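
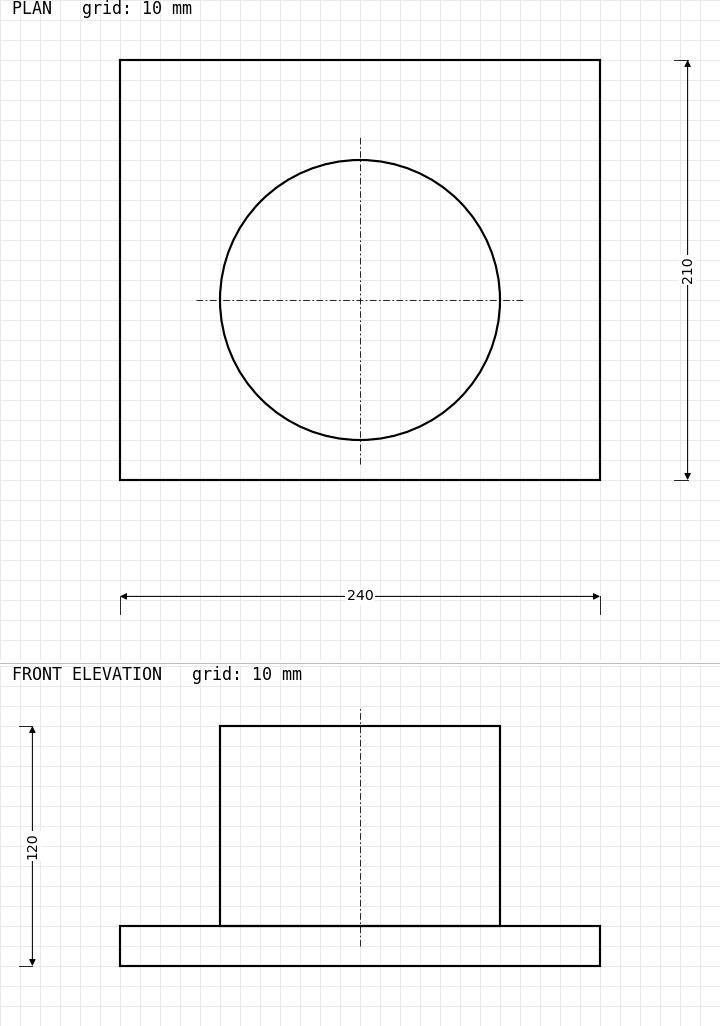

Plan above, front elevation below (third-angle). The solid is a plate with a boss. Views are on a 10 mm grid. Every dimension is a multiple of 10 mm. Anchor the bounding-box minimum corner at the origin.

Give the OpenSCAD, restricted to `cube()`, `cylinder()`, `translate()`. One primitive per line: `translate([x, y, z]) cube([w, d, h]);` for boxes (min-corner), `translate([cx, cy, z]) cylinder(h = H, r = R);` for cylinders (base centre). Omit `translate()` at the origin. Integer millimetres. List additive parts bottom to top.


cube([240, 210, 20]);
translate([120, 90, 20]) cylinder(h = 100, r = 70);


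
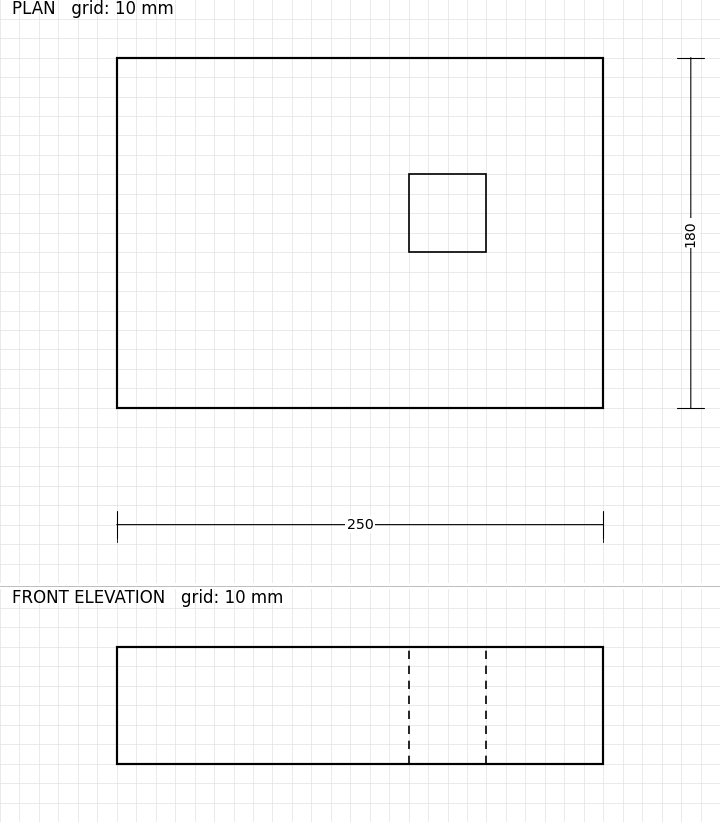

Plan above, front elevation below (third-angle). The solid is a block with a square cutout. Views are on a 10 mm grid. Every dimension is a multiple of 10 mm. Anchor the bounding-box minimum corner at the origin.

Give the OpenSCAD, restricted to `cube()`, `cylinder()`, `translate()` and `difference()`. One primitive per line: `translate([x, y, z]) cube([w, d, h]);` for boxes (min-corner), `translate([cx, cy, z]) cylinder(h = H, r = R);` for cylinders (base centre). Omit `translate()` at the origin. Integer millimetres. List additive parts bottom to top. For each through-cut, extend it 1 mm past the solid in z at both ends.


difference() {
  cube([250, 180, 60]);
  translate([150, 80, -1]) cube([40, 40, 62]);
}


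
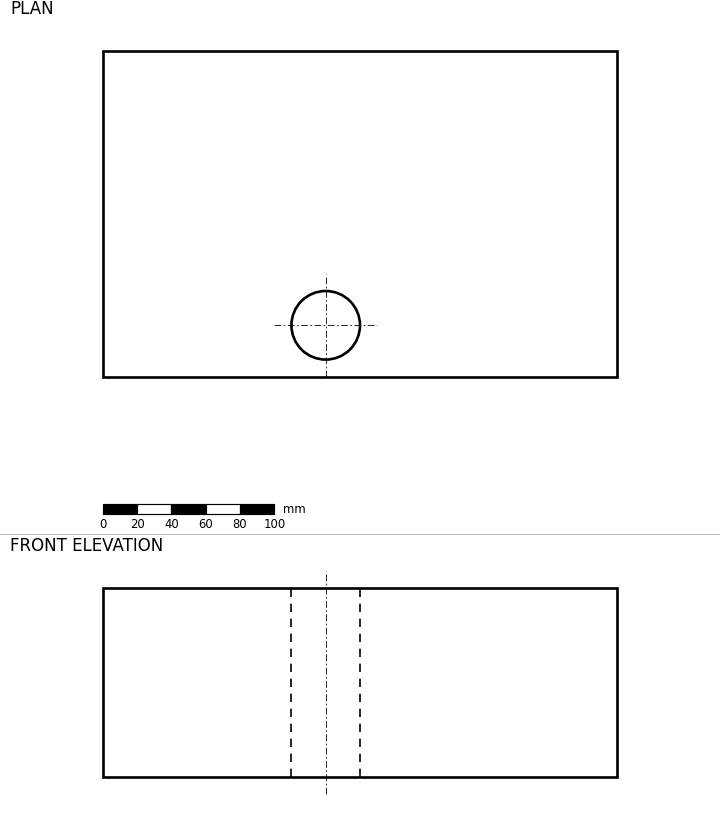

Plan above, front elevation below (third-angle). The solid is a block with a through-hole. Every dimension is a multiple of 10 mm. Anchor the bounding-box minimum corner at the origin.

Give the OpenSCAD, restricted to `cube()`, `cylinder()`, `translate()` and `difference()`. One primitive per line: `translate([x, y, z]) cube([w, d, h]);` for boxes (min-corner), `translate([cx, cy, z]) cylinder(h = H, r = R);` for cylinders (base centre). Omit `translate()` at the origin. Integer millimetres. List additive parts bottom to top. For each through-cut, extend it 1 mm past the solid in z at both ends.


difference() {
  cube([300, 190, 110]);
  translate([130, 30, -1]) cylinder(h = 112, r = 20);
}


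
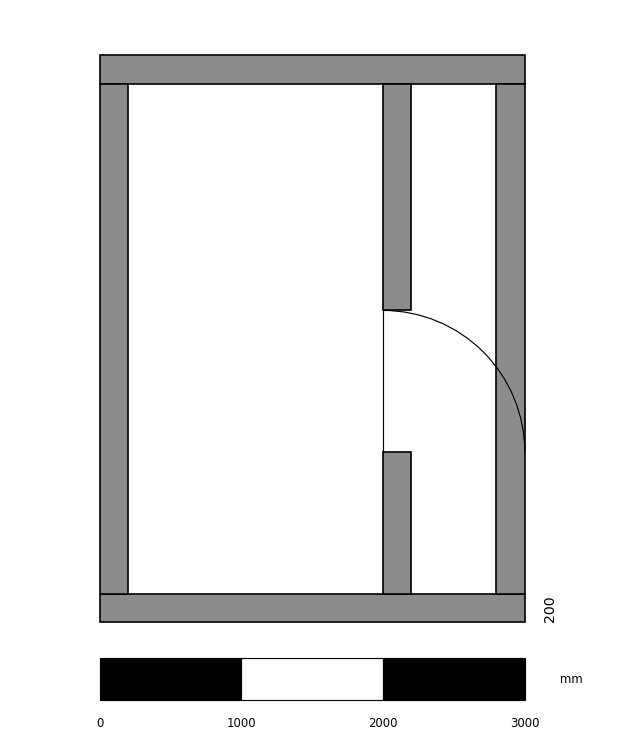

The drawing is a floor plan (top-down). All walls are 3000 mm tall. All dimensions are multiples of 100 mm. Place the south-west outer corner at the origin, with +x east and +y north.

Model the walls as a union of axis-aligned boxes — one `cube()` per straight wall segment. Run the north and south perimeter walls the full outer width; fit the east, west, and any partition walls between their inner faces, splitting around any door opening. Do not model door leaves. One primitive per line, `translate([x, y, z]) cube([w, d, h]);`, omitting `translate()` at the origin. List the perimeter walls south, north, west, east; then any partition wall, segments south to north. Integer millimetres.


cube([3000, 200, 3000]);
translate([0, 3800, 0]) cube([3000, 200, 3000]);
translate([0, 200, 0]) cube([200, 3600, 3000]);
translate([2800, 200, 0]) cube([200, 3600, 3000]);
translate([2000, 200, 0]) cube([200, 1000, 3000]);
translate([2000, 2200, 0]) cube([200, 1600, 3000]);


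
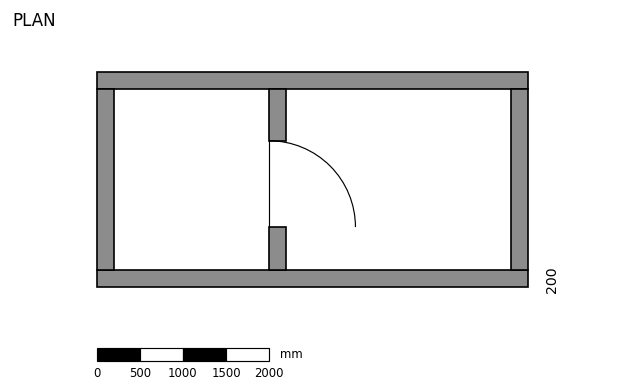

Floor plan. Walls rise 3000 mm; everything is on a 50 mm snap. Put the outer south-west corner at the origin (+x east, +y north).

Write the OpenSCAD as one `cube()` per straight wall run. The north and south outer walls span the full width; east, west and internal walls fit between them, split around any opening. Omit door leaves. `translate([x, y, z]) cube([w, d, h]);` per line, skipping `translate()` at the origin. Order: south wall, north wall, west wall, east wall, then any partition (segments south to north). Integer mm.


cube([5000, 200, 3000]);
translate([0, 2300, 0]) cube([5000, 200, 3000]);
translate([0, 200, 0]) cube([200, 2100, 3000]);
translate([4800, 200, 0]) cube([200, 2100, 3000]);
translate([2000, 200, 0]) cube([200, 500, 3000]);
translate([2000, 1700, 0]) cube([200, 600, 3000]);


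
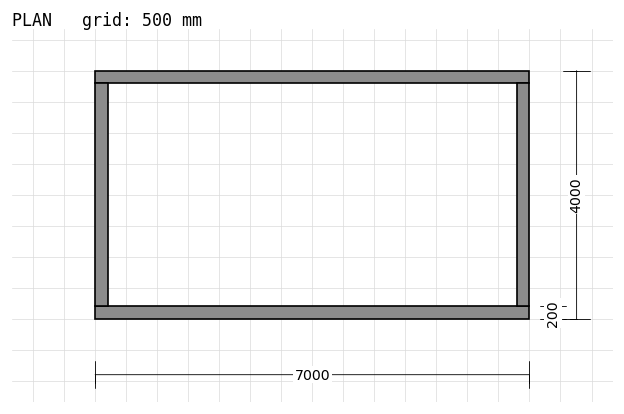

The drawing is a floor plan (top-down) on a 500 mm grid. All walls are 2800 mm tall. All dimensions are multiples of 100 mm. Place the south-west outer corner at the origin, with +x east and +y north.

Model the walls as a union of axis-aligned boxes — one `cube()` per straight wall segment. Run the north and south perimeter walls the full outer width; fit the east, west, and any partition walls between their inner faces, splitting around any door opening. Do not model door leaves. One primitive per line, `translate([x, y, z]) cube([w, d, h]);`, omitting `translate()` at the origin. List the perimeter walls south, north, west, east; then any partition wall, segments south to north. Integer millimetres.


cube([7000, 200, 2800]);
translate([0, 3800, 0]) cube([7000, 200, 2800]);
translate([0, 200, 0]) cube([200, 3600, 2800]);
translate([6800, 200, 0]) cube([200, 3600, 2800]);


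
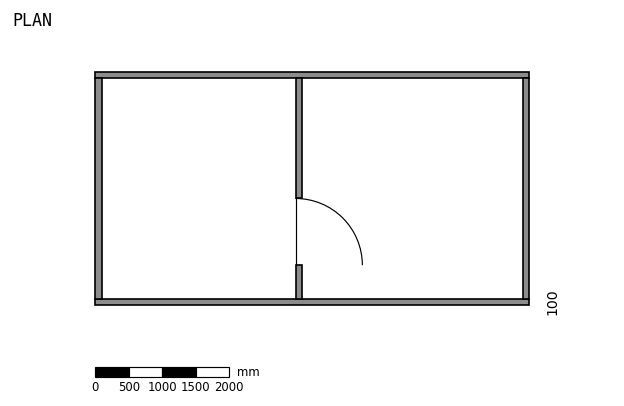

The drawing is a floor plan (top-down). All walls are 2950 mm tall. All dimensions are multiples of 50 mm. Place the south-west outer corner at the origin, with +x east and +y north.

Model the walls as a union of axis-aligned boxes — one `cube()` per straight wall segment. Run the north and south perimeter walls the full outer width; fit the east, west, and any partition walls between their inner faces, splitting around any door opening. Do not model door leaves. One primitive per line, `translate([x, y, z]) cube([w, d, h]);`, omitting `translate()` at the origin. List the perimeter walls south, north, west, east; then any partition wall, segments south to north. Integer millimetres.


cube([6500, 100, 2950]);
translate([0, 3400, 0]) cube([6500, 100, 2950]);
translate([0, 100, 0]) cube([100, 3300, 2950]);
translate([6400, 100, 0]) cube([100, 3300, 2950]);
translate([3000, 100, 0]) cube([100, 500, 2950]);
translate([3000, 1600, 0]) cube([100, 1800, 2950]);


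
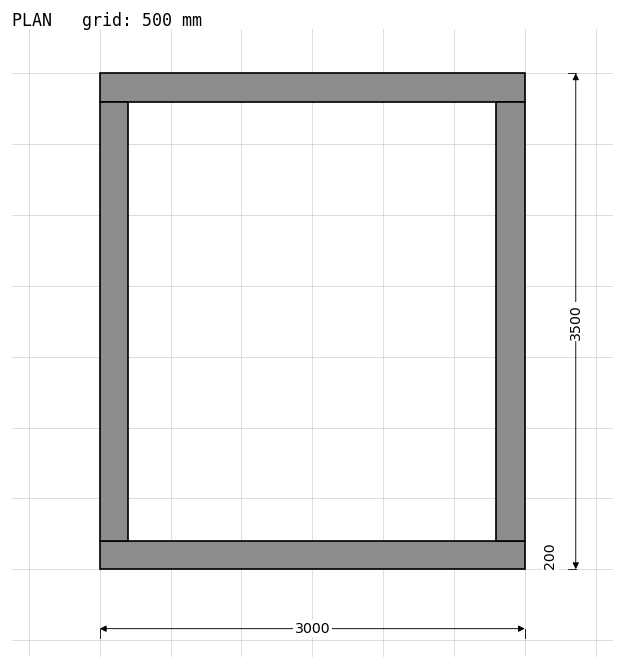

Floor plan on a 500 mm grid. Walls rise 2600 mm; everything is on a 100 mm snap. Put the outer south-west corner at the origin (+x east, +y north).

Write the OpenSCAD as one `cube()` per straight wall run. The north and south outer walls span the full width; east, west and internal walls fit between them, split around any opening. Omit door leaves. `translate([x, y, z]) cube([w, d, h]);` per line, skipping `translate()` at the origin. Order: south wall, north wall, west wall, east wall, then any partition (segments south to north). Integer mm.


cube([3000, 200, 2600]);
translate([0, 3300, 0]) cube([3000, 200, 2600]);
translate([0, 200, 0]) cube([200, 3100, 2600]);
translate([2800, 200, 0]) cube([200, 3100, 2600]);


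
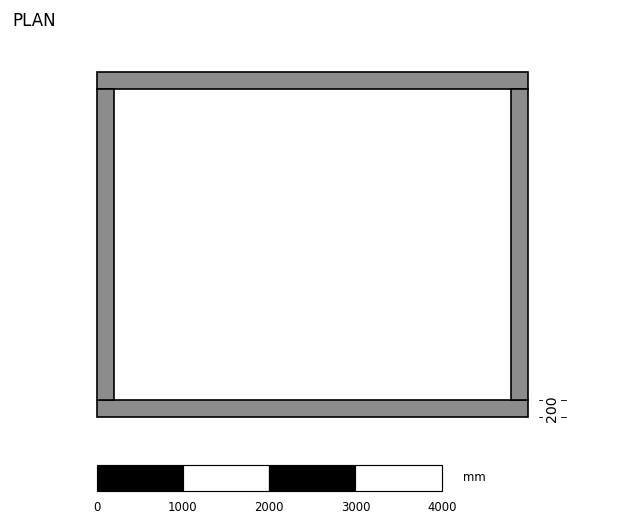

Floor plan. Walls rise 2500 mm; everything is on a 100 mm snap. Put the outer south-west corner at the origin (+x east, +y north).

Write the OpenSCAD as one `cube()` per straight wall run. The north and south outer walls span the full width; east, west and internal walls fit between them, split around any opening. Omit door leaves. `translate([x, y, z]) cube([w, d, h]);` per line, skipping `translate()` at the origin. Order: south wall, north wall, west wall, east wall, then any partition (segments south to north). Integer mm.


cube([5000, 200, 2500]);
translate([0, 3800, 0]) cube([5000, 200, 2500]);
translate([0, 200, 0]) cube([200, 3600, 2500]);
translate([4800, 200, 0]) cube([200, 3600, 2500]);


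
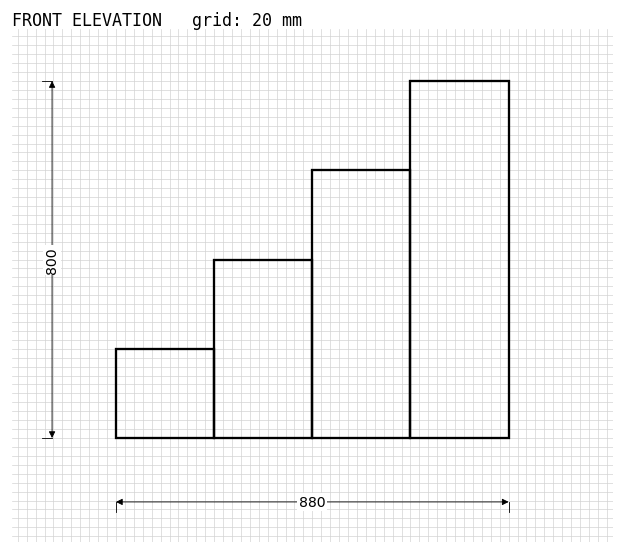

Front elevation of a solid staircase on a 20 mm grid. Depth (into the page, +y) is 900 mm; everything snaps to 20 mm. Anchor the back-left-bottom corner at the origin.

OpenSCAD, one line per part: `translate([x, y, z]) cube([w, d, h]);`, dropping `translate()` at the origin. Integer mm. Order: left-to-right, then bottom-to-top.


cube([220, 900, 200]);
translate([220, 0, 0]) cube([220, 900, 400]);
translate([440, 0, 0]) cube([220, 900, 600]);
translate([660, 0, 0]) cube([220, 900, 800]);


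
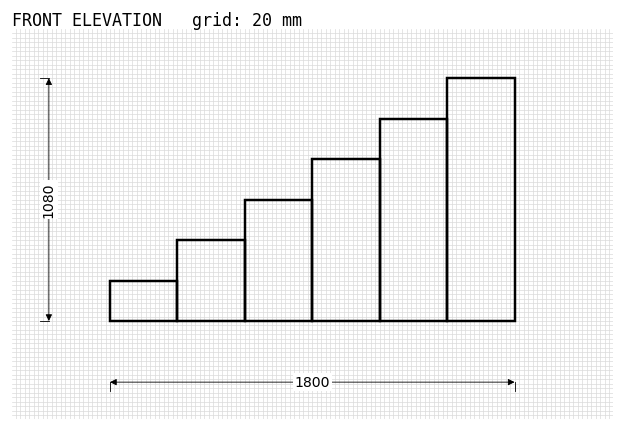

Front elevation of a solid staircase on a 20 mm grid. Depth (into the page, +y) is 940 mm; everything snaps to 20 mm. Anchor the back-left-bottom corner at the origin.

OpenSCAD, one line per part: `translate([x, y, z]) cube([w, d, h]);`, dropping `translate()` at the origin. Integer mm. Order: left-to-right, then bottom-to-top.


cube([300, 940, 180]);
translate([300, 0, 0]) cube([300, 940, 360]);
translate([600, 0, 0]) cube([300, 940, 540]);
translate([900, 0, 0]) cube([300, 940, 720]);
translate([1200, 0, 0]) cube([300, 940, 900]);
translate([1500, 0, 0]) cube([300, 940, 1080]);


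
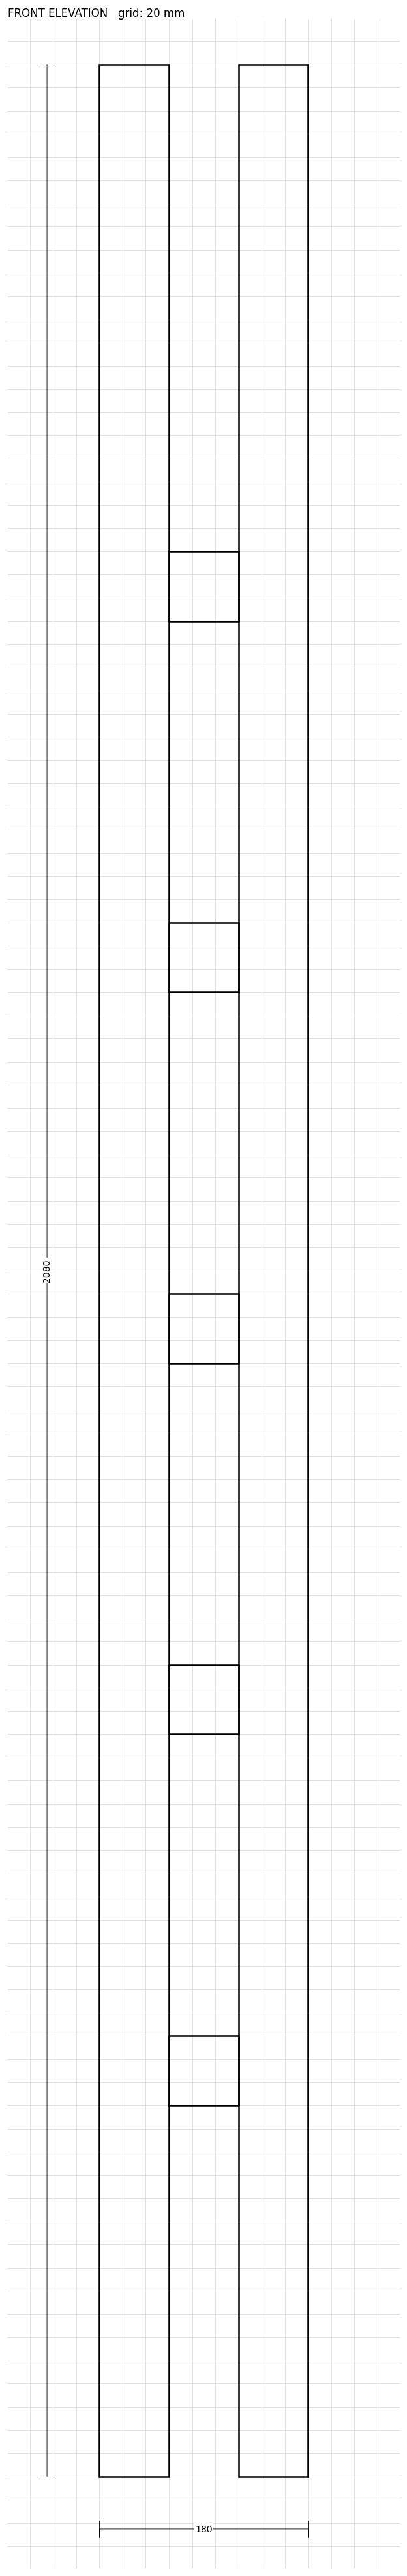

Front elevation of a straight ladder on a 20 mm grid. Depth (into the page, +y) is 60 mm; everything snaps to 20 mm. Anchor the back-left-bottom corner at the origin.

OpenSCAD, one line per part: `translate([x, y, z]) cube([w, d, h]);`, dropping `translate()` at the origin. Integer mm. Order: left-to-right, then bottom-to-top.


cube([60, 60, 2080]);
translate([60, 0, 320]) cube([60, 60, 60]);
translate([60, 0, 640]) cube([60, 60, 60]);
translate([60, 0, 960]) cube([60, 60, 60]);
translate([60, 0, 1280]) cube([60, 60, 60]);
translate([60, 0, 1600]) cube([60, 60, 60]);
translate([120, 0, 0]) cube([60, 60, 2080]);


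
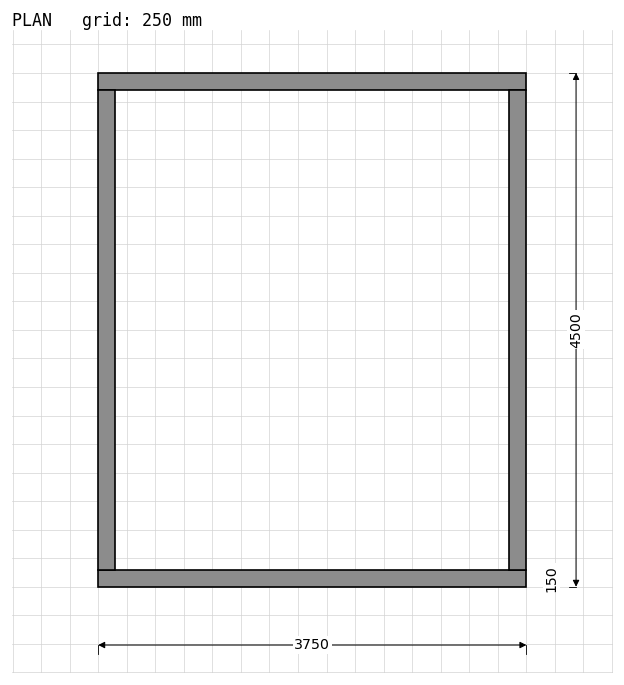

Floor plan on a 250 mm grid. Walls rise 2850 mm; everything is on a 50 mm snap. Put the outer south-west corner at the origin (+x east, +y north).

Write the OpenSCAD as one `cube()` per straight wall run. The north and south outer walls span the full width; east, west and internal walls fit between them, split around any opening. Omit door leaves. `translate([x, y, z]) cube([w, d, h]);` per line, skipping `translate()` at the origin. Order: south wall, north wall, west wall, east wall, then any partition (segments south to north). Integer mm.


cube([3750, 150, 2850]);
translate([0, 4350, 0]) cube([3750, 150, 2850]);
translate([0, 150, 0]) cube([150, 4200, 2850]);
translate([3600, 150, 0]) cube([150, 4200, 2850]);


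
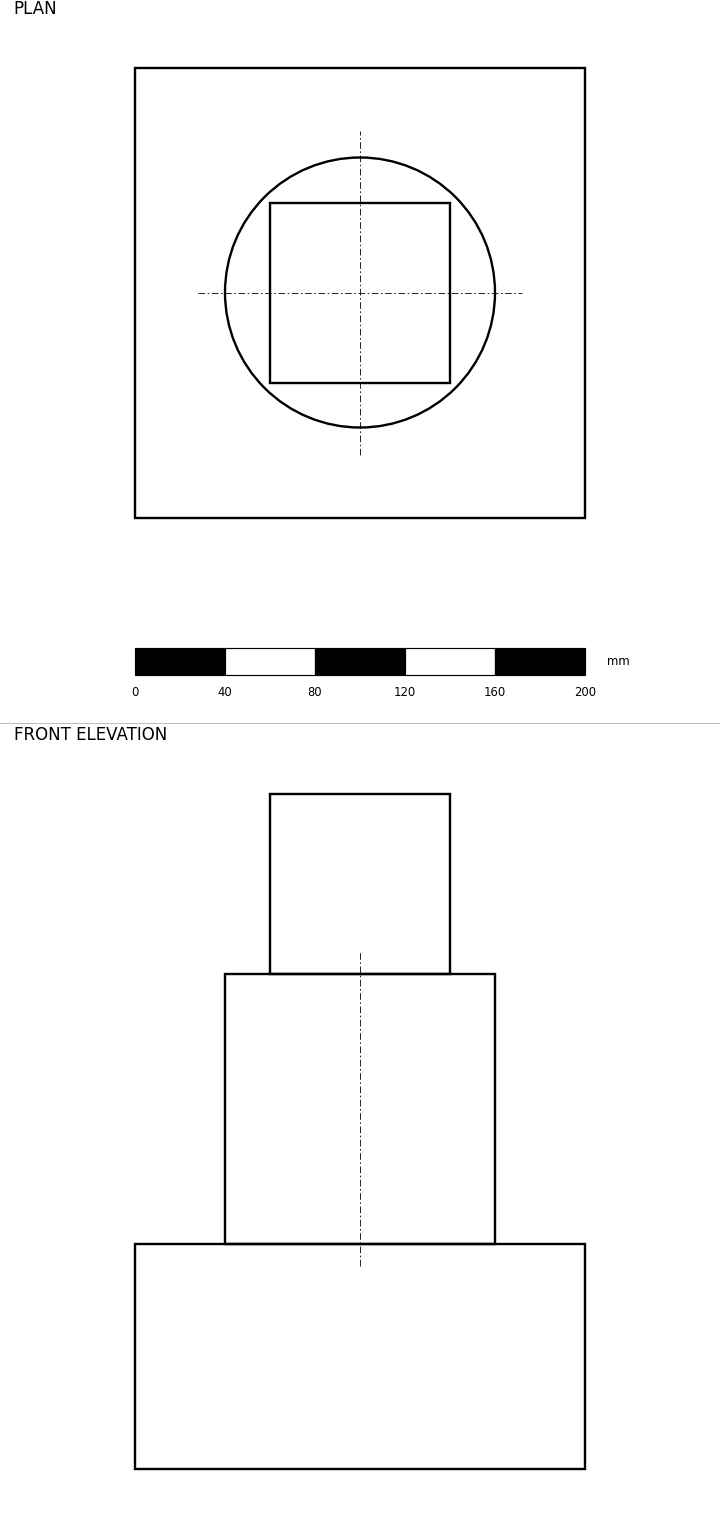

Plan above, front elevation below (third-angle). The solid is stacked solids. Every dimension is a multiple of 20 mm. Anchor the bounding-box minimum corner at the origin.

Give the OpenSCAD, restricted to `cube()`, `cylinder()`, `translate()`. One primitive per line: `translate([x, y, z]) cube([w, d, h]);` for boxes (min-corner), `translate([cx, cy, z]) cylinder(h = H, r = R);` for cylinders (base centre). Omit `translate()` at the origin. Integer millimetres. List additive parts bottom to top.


cube([200, 200, 100]);
translate([100, 100, 100]) cylinder(h = 120, r = 60);
translate([60, 60, 220]) cube([80, 80, 80]);


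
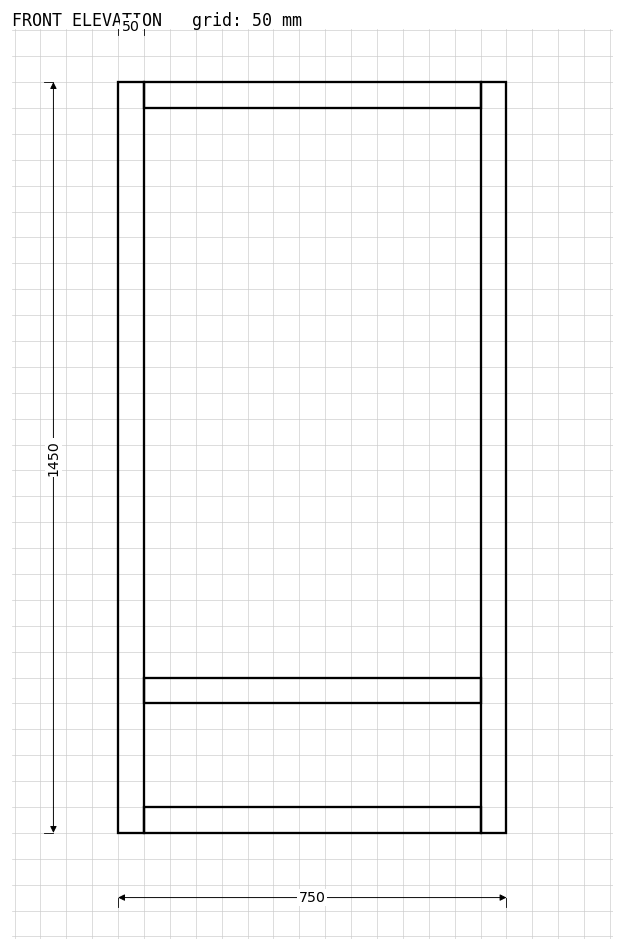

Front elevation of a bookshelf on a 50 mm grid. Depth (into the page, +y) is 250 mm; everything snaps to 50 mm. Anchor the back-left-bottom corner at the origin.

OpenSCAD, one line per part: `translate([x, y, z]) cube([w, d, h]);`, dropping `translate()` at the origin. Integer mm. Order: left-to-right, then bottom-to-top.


cube([50, 250, 1450]);
translate([50, 0, 0]) cube([650, 250, 50]);
translate([50, 0, 250]) cube([650, 250, 50]);
translate([50, 0, 1400]) cube([650, 250, 50]);
translate([700, 0, 0]) cube([50, 250, 1450]);


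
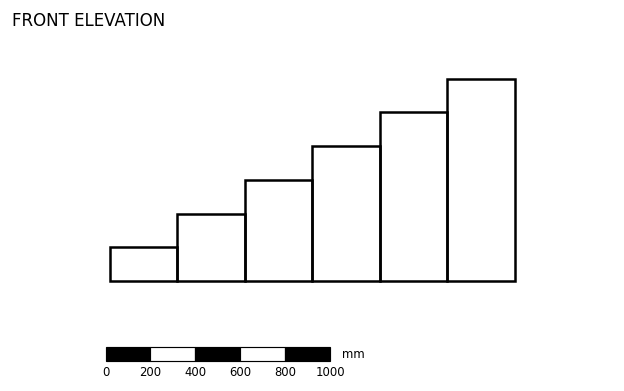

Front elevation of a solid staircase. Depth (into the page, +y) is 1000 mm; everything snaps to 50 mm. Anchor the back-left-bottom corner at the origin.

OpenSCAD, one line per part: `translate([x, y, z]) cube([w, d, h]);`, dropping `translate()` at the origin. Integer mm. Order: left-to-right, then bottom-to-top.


cube([300, 1000, 150]);
translate([300, 0, 0]) cube([300, 1000, 300]);
translate([600, 0, 0]) cube([300, 1000, 450]);
translate([900, 0, 0]) cube([300, 1000, 600]);
translate([1200, 0, 0]) cube([300, 1000, 750]);
translate([1500, 0, 0]) cube([300, 1000, 900]);


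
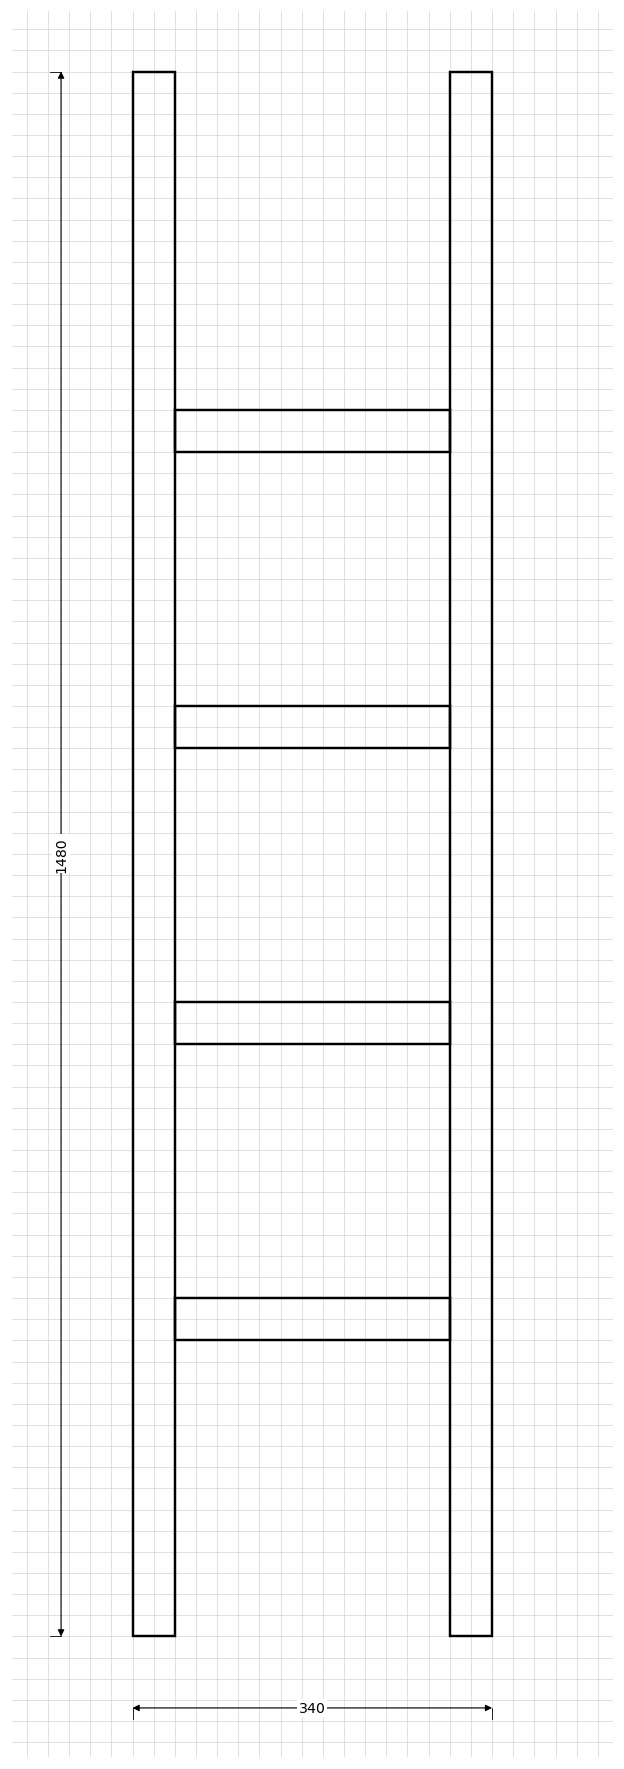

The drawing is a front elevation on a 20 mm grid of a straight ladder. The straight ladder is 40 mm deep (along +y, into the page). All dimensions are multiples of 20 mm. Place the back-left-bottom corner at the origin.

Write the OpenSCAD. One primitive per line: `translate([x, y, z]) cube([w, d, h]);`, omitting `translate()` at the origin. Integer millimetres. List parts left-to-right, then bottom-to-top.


cube([40, 40, 1480]);
translate([40, 0, 280]) cube([260, 40, 40]);
translate([40, 0, 560]) cube([260, 40, 40]);
translate([40, 0, 840]) cube([260, 40, 40]);
translate([40, 0, 1120]) cube([260, 40, 40]);
translate([300, 0, 0]) cube([40, 40, 1480]);


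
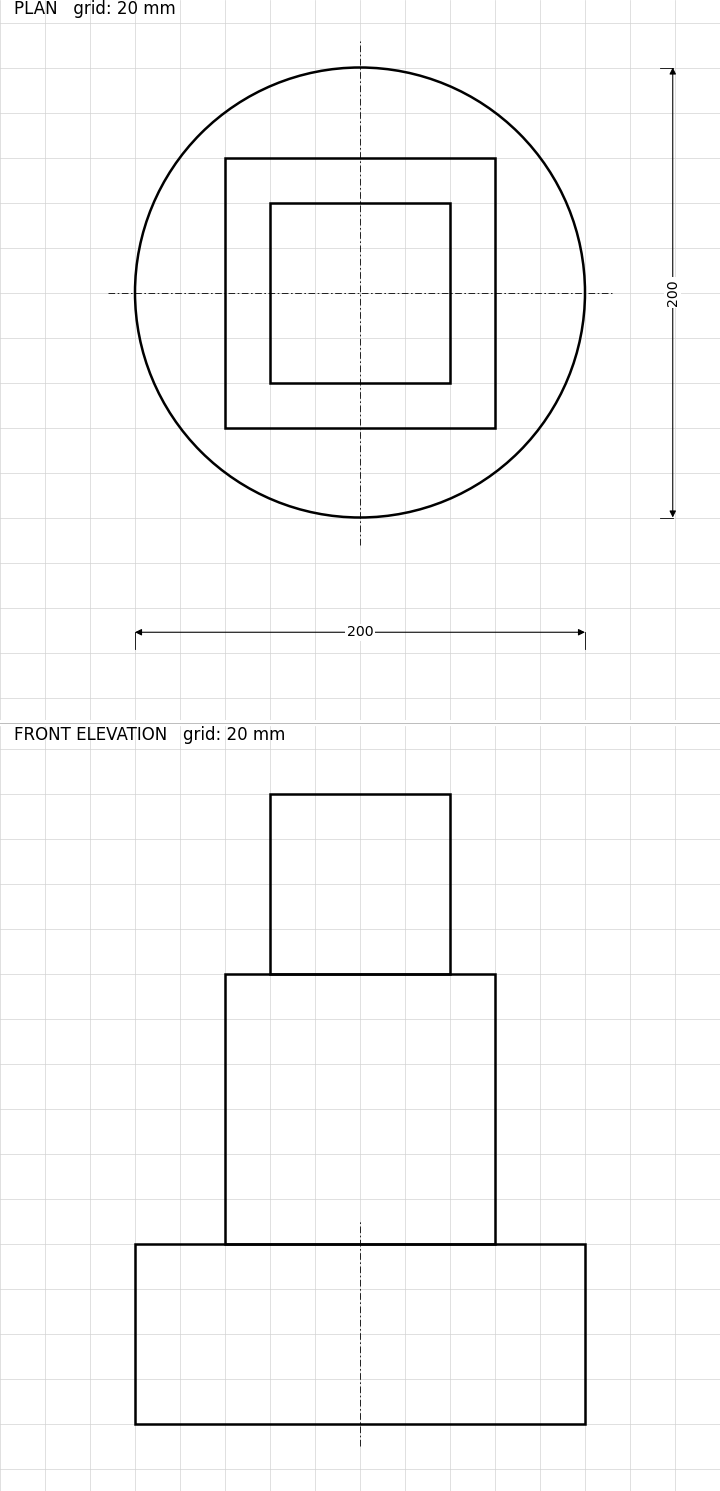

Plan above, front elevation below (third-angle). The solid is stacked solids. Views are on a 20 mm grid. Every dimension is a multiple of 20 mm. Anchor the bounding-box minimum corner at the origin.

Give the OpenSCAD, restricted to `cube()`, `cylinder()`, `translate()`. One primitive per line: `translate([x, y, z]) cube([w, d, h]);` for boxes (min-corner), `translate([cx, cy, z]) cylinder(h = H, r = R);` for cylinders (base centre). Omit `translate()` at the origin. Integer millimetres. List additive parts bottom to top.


translate([100, 100, 0]) cylinder(h = 80, r = 100);
translate([40, 40, 80]) cube([120, 120, 120]);
translate([60, 60, 200]) cube([80, 80, 80]);


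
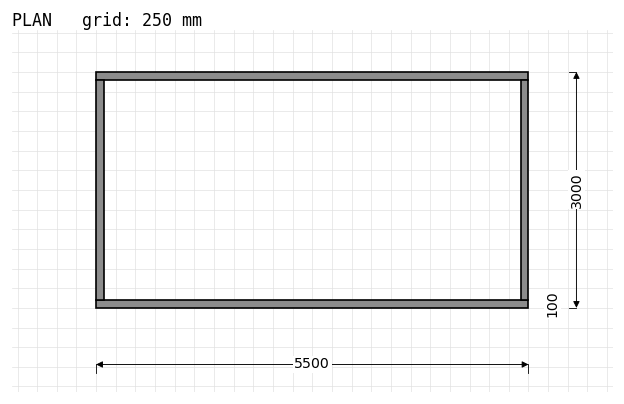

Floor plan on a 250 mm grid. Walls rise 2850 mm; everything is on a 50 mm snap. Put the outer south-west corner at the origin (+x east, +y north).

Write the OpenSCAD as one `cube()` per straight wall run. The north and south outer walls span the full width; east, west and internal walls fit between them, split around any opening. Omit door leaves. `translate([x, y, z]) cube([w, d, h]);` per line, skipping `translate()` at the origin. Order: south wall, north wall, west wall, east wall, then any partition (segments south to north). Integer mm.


cube([5500, 100, 2850]);
translate([0, 2900, 0]) cube([5500, 100, 2850]);
translate([0, 100, 0]) cube([100, 2800, 2850]);
translate([5400, 100, 0]) cube([100, 2800, 2850]);


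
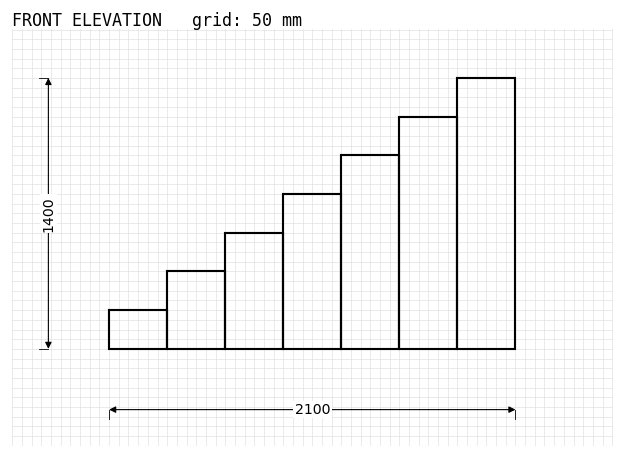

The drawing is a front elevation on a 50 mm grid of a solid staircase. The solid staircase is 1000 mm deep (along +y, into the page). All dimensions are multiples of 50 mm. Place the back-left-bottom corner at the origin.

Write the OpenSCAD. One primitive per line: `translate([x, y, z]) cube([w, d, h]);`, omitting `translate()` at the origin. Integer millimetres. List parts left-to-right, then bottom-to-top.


cube([300, 1000, 200]);
translate([300, 0, 0]) cube([300, 1000, 400]);
translate([600, 0, 0]) cube([300, 1000, 600]);
translate([900, 0, 0]) cube([300, 1000, 800]);
translate([1200, 0, 0]) cube([300, 1000, 1000]);
translate([1500, 0, 0]) cube([300, 1000, 1200]);
translate([1800, 0, 0]) cube([300, 1000, 1400]);


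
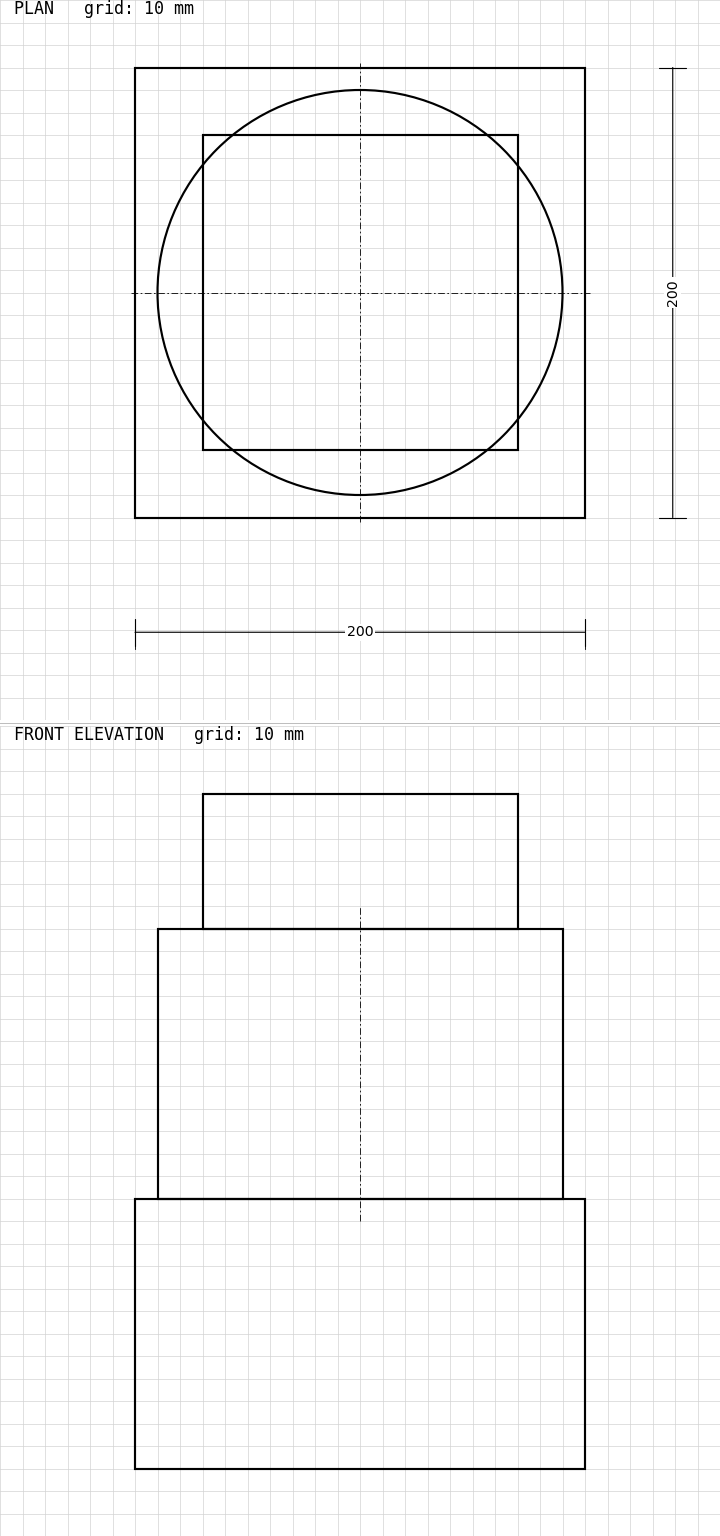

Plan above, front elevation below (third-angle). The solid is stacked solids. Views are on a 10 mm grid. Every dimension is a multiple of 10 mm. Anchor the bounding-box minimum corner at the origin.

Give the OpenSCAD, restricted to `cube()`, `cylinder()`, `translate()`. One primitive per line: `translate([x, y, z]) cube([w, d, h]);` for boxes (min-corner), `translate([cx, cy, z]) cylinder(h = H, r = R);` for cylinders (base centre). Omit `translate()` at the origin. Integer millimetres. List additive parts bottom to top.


cube([200, 200, 120]);
translate([100, 100, 120]) cylinder(h = 120, r = 90);
translate([30, 30, 240]) cube([140, 140, 60]);


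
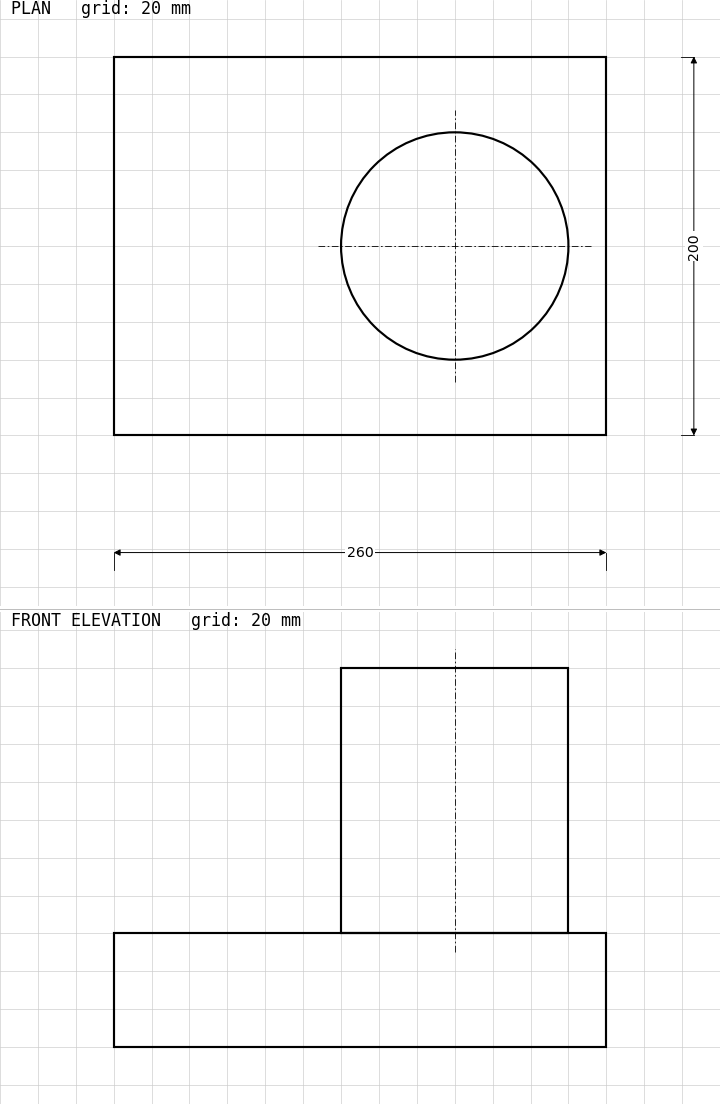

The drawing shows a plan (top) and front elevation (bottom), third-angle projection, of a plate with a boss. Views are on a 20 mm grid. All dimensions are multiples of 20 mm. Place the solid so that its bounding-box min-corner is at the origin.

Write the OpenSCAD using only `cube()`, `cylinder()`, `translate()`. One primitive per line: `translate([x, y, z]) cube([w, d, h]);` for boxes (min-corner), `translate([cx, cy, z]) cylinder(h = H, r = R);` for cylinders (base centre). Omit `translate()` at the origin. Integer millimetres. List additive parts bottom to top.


cube([260, 200, 60]);
translate([180, 100, 60]) cylinder(h = 140, r = 60);


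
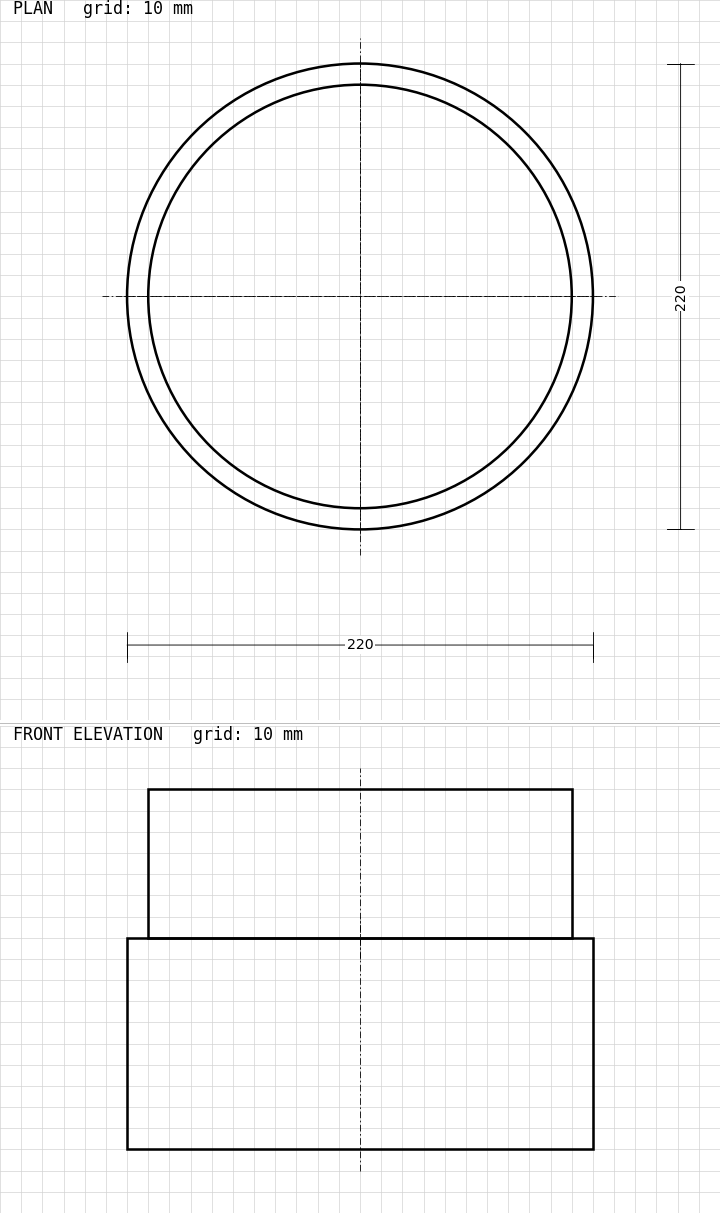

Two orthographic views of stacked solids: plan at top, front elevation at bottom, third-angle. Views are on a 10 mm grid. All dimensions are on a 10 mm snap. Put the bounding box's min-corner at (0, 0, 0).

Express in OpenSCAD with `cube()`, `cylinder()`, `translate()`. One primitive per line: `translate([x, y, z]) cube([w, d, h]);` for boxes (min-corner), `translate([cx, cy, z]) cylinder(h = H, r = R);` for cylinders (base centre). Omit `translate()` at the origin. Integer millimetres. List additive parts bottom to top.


translate([110, 110, 0]) cylinder(h = 100, r = 110);
translate([110, 110, 100]) cylinder(h = 70, r = 100);


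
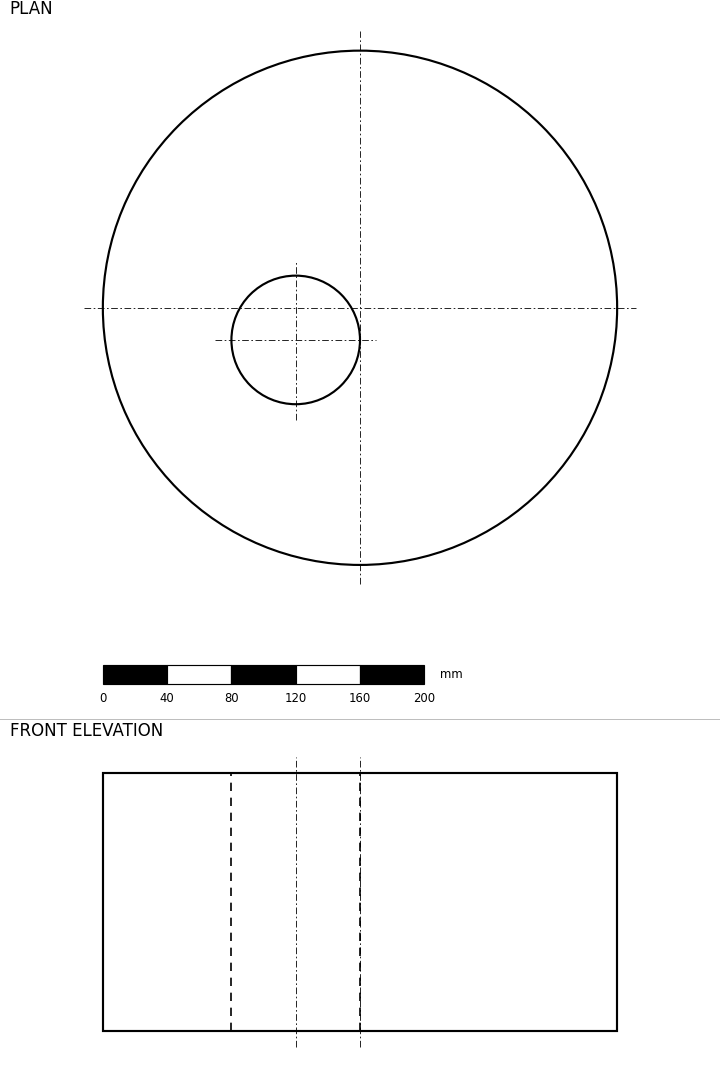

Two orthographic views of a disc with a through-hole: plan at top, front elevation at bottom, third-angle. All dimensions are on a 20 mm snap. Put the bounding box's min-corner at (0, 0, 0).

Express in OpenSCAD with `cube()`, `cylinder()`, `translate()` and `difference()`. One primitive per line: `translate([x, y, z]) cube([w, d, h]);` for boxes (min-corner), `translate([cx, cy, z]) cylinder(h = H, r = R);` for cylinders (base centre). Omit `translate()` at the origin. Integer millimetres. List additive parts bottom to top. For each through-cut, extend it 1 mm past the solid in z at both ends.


difference() {
  translate([160, 160, 0]) cylinder(h = 160, r = 160);
  translate([120, 140, -1]) cylinder(h = 162, r = 40);
}


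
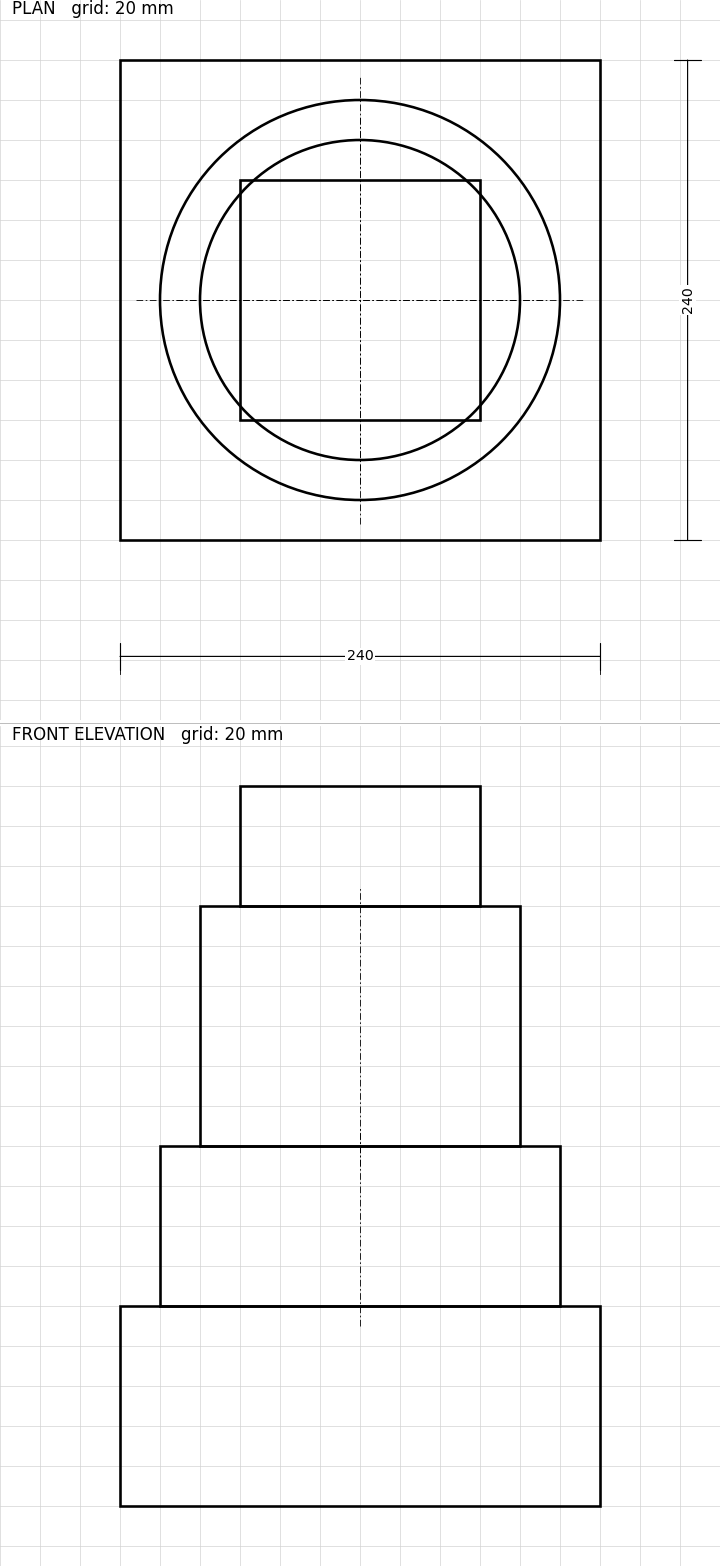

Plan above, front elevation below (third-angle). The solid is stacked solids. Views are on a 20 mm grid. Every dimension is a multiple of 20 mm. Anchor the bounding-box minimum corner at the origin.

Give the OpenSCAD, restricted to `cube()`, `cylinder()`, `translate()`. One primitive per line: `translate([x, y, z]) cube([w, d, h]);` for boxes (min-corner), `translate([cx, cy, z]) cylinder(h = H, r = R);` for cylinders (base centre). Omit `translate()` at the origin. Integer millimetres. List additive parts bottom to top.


cube([240, 240, 100]);
translate([120, 120, 100]) cylinder(h = 80, r = 100);
translate([120, 120, 180]) cylinder(h = 120, r = 80);
translate([60, 60, 300]) cube([120, 120, 60]);


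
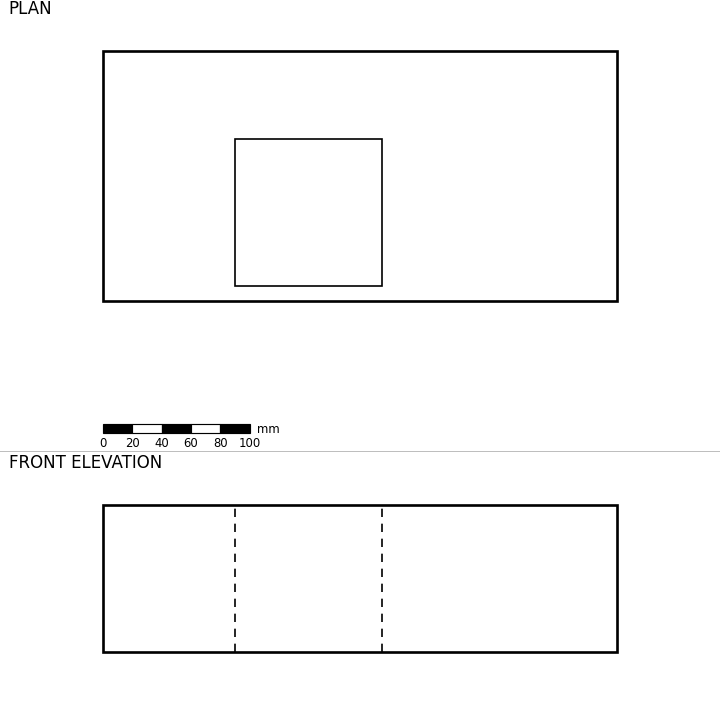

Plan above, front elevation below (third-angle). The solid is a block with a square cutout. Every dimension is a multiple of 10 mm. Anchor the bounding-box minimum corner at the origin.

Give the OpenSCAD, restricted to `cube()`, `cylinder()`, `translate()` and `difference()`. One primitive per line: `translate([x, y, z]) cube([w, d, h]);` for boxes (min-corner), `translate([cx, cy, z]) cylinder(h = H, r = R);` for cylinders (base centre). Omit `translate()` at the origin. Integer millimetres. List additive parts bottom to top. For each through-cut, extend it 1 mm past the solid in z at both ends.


difference() {
  cube([350, 170, 100]);
  translate([90, 10, -1]) cube([100, 100, 102]);
}


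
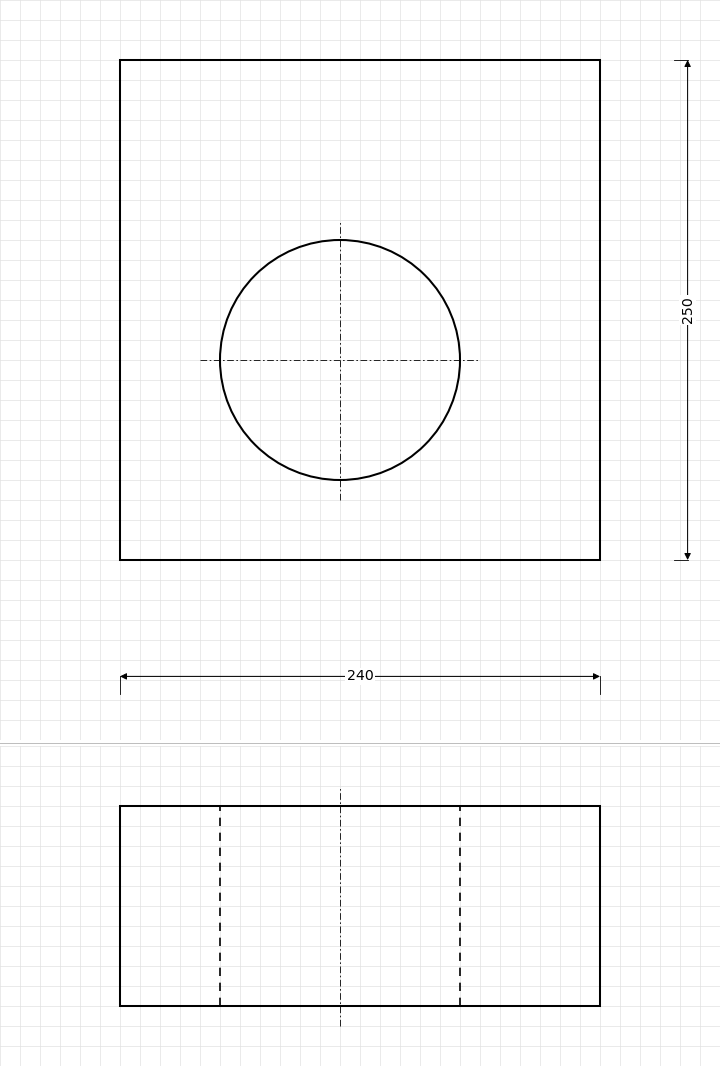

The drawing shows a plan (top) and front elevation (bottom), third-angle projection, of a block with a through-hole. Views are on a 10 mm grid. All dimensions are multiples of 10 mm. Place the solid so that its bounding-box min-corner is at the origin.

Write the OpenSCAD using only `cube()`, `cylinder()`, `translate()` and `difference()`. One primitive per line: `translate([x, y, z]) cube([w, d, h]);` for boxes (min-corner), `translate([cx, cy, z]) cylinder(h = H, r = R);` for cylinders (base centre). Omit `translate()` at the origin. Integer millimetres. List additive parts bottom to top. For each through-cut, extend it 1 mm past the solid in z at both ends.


difference() {
  cube([240, 250, 100]);
  translate([110, 100, -1]) cylinder(h = 102, r = 60);
}


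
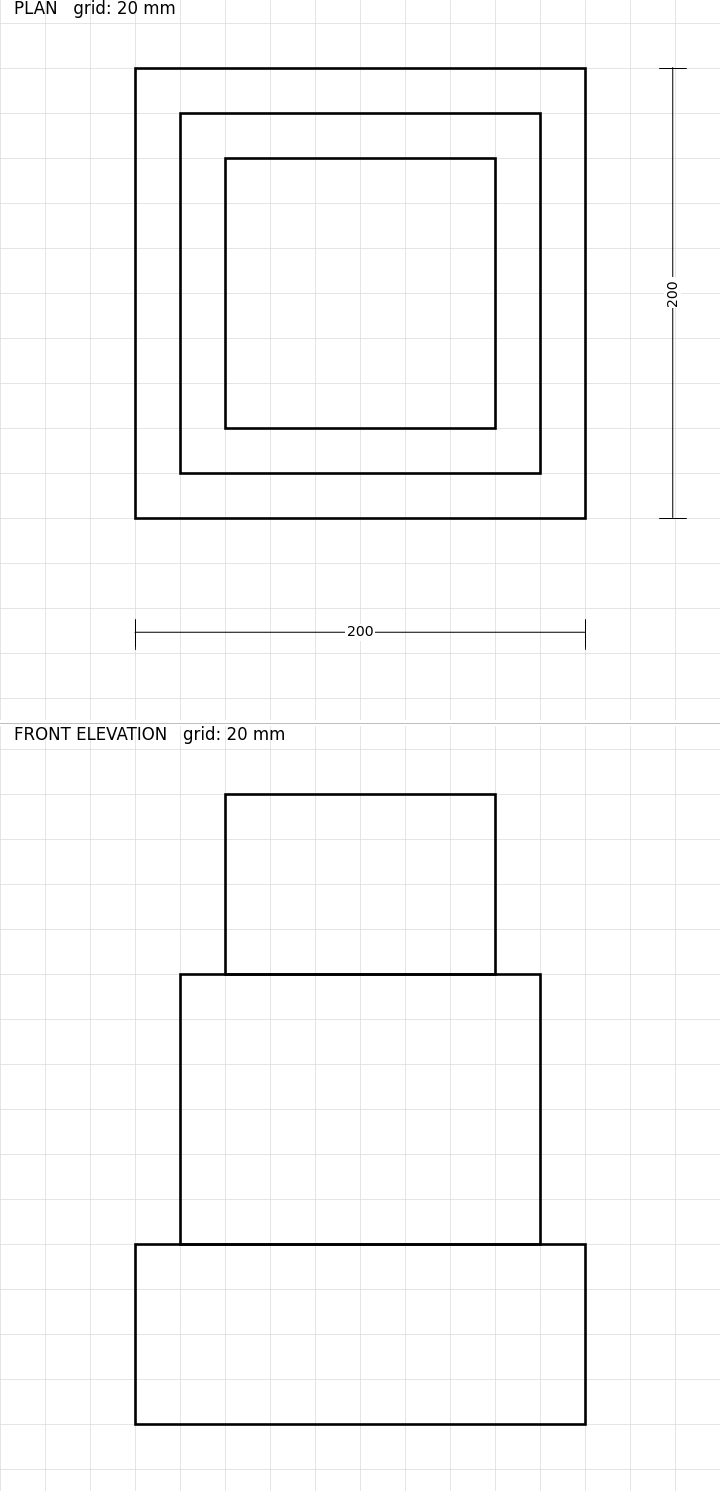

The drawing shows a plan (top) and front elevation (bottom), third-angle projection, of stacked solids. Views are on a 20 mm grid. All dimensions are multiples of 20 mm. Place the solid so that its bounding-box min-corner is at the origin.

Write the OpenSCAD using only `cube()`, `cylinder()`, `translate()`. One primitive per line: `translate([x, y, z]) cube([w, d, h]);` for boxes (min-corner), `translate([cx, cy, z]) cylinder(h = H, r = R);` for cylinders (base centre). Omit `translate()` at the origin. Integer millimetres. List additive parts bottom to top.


cube([200, 200, 80]);
translate([20, 20, 80]) cube([160, 160, 120]);
translate([40, 40, 200]) cube([120, 120, 80]);


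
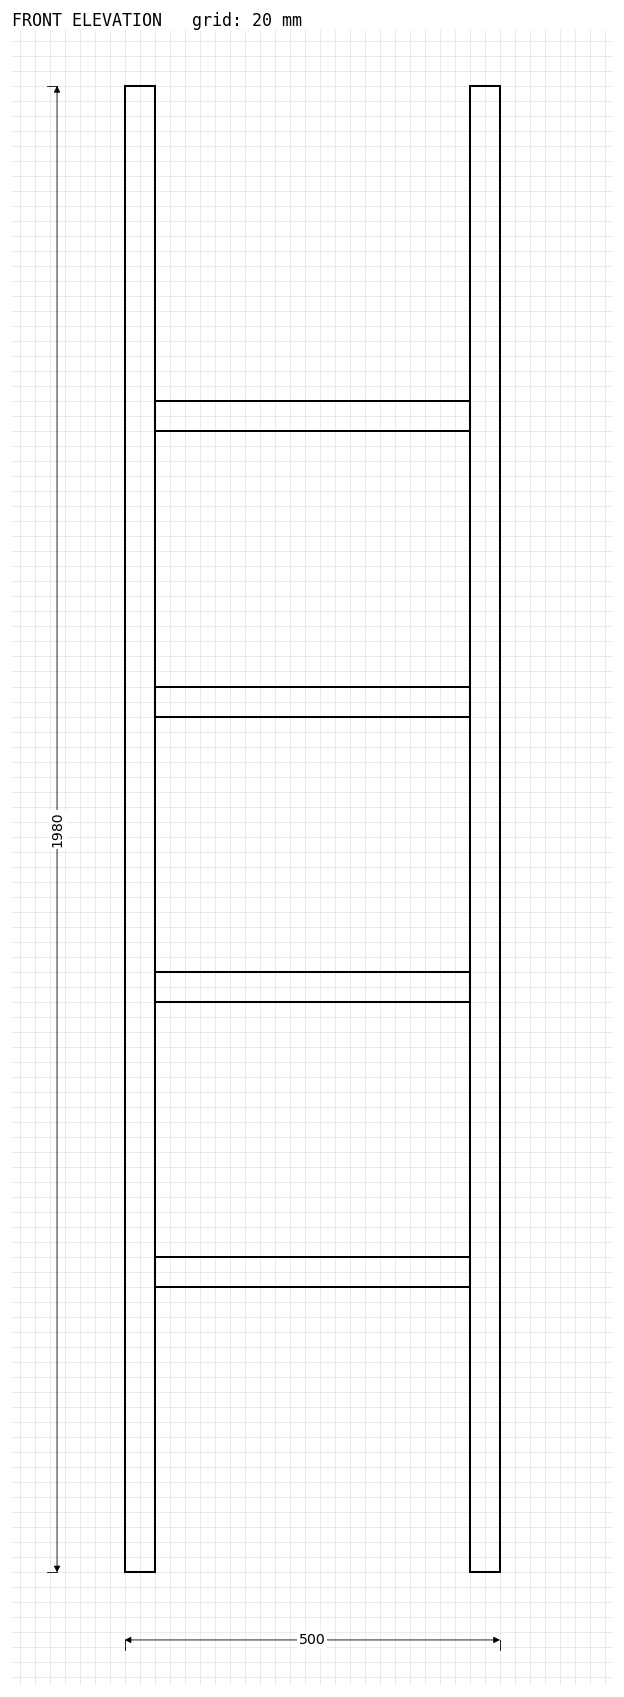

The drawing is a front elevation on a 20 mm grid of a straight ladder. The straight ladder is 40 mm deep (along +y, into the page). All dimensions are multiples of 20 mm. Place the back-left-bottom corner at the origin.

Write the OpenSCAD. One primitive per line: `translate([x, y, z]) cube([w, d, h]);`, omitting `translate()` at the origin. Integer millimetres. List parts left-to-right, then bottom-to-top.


cube([40, 40, 1980]);
translate([40, 0, 380]) cube([420, 40, 40]);
translate([40, 0, 760]) cube([420, 40, 40]);
translate([40, 0, 1140]) cube([420, 40, 40]);
translate([40, 0, 1520]) cube([420, 40, 40]);
translate([460, 0, 0]) cube([40, 40, 1980]);


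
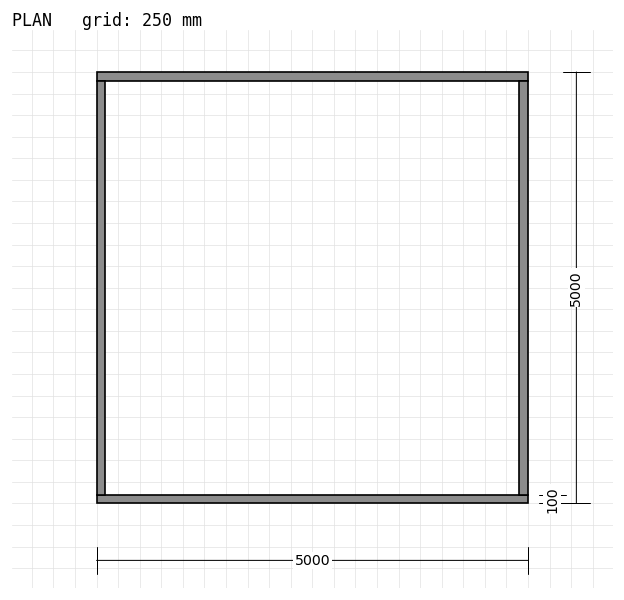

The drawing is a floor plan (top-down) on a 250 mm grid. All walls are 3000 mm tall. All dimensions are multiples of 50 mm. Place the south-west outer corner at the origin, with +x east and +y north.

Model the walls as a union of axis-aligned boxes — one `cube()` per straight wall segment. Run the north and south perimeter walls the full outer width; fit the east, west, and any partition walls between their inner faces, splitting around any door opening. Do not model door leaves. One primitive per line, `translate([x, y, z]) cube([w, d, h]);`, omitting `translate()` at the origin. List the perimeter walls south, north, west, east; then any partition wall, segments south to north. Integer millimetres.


cube([5000, 100, 3000]);
translate([0, 4900, 0]) cube([5000, 100, 3000]);
translate([0, 100, 0]) cube([100, 4800, 3000]);
translate([4900, 100, 0]) cube([100, 4800, 3000]);


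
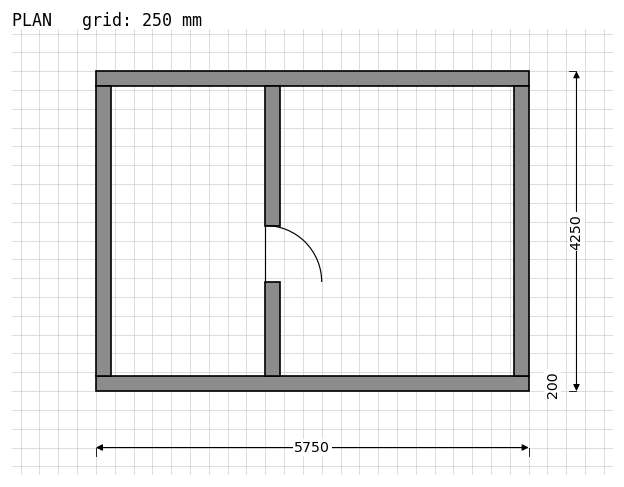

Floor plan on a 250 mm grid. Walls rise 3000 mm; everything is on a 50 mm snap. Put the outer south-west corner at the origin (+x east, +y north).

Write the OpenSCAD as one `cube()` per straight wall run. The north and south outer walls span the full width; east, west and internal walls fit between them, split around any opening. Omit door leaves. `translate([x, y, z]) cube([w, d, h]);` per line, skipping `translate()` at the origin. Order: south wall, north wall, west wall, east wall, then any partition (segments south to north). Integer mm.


cube([5750, 200, 3000]);
translate([0, 4050, 0]) cube([5750, 200, 3000]);
translate([0, 200, 0]) cube([200, 3850, 3000]);
translate([5550, 200, 0]) cube([200, 3850, 3000]);
translate([2250, 200, 0]) cube([200, 1250, 3000]);
translate([2250, 2200, 0]) cube([200, 1850, 3000]);


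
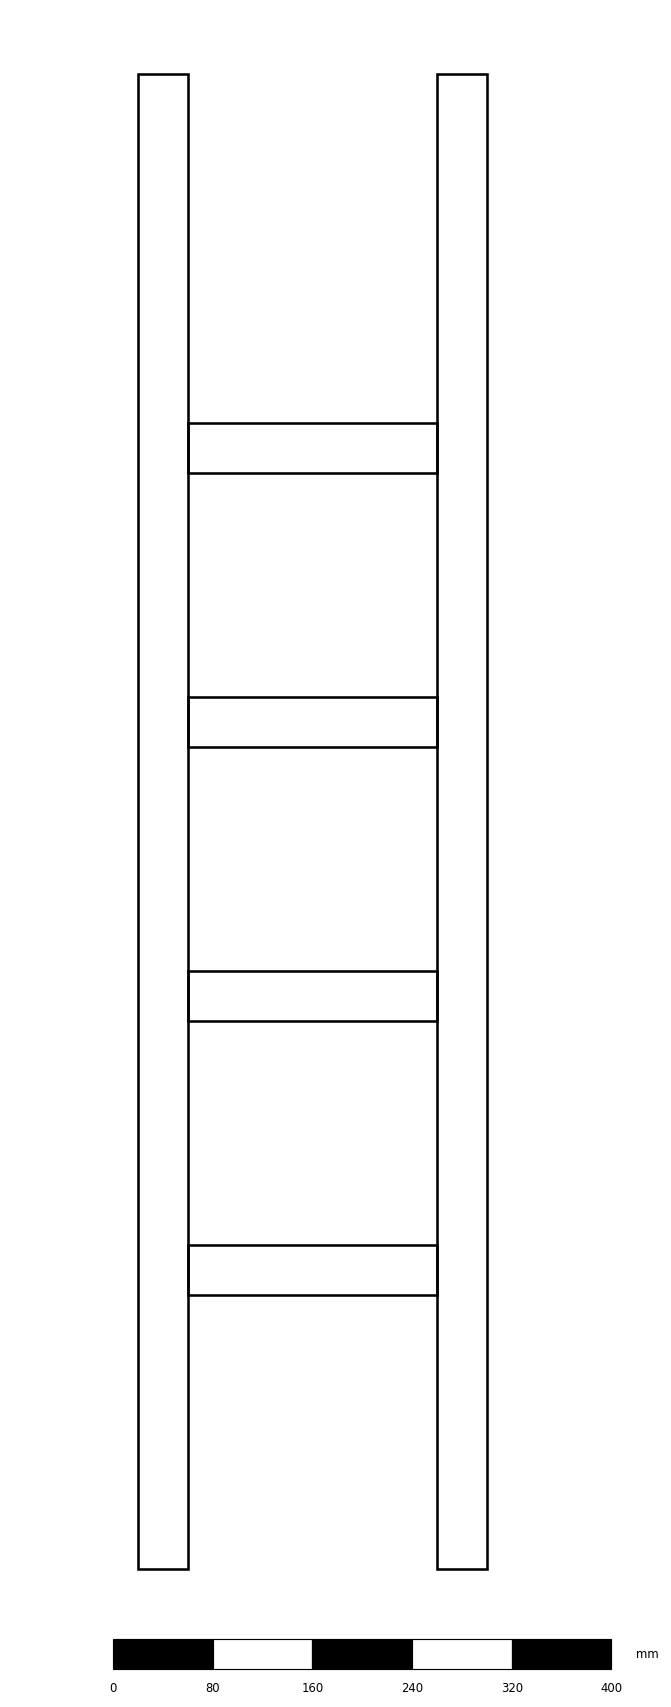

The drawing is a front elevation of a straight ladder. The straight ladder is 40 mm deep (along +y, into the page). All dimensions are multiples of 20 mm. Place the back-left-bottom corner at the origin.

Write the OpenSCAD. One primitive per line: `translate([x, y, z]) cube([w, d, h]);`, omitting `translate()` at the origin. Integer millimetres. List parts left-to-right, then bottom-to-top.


cube([40, 40, 1200]);
translate([40, 0, 220]) cube([200, 40, 40]);
translate([40, 0, 440]) cube([200, 40, 40]);
translate([40, 0, 660]) cube([200, 40, 40]);
translate([40, 0, 880]) cube([200, 40, 40]);
translate([240, 0, 0]) cube([40, 40, 1200]);


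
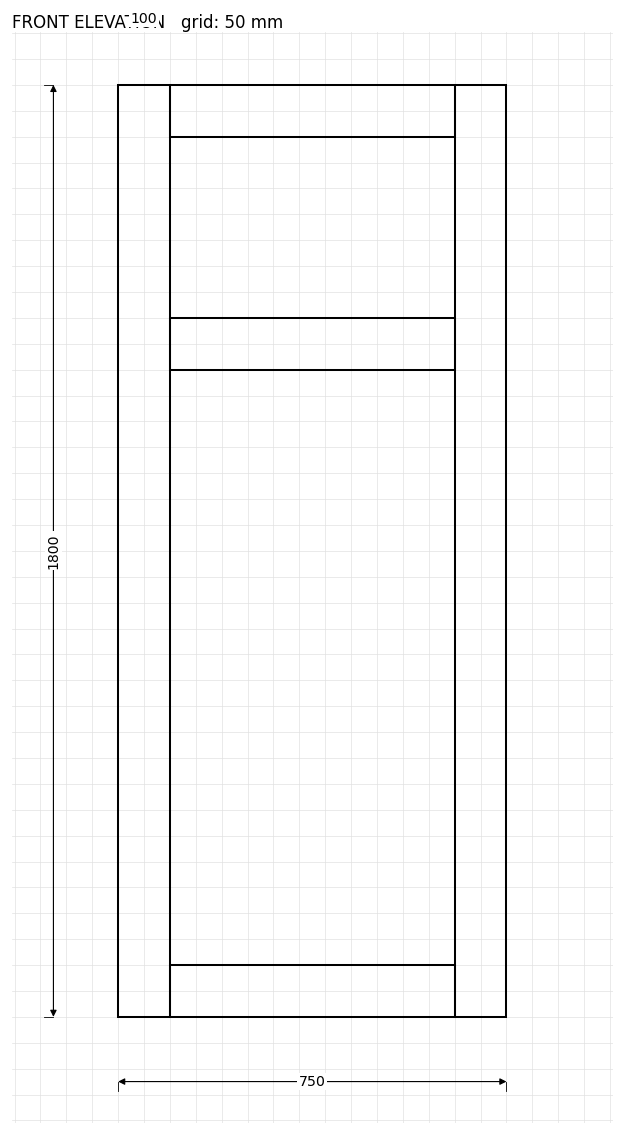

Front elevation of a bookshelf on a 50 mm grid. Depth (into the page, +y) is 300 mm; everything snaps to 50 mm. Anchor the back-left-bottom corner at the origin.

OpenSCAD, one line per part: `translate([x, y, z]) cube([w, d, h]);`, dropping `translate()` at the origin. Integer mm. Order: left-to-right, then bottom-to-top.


cube([100, 300, 1800]);
translate([100, 0, 0]) cube([550, 300, 100]);
translate([100, 0, 1250]) cube([550, 300, 100]);
translate([100, 0, 1700]) cube([550, 300, 100]);
translate([650, 0, 0]) cube([100, 300, 1800]);


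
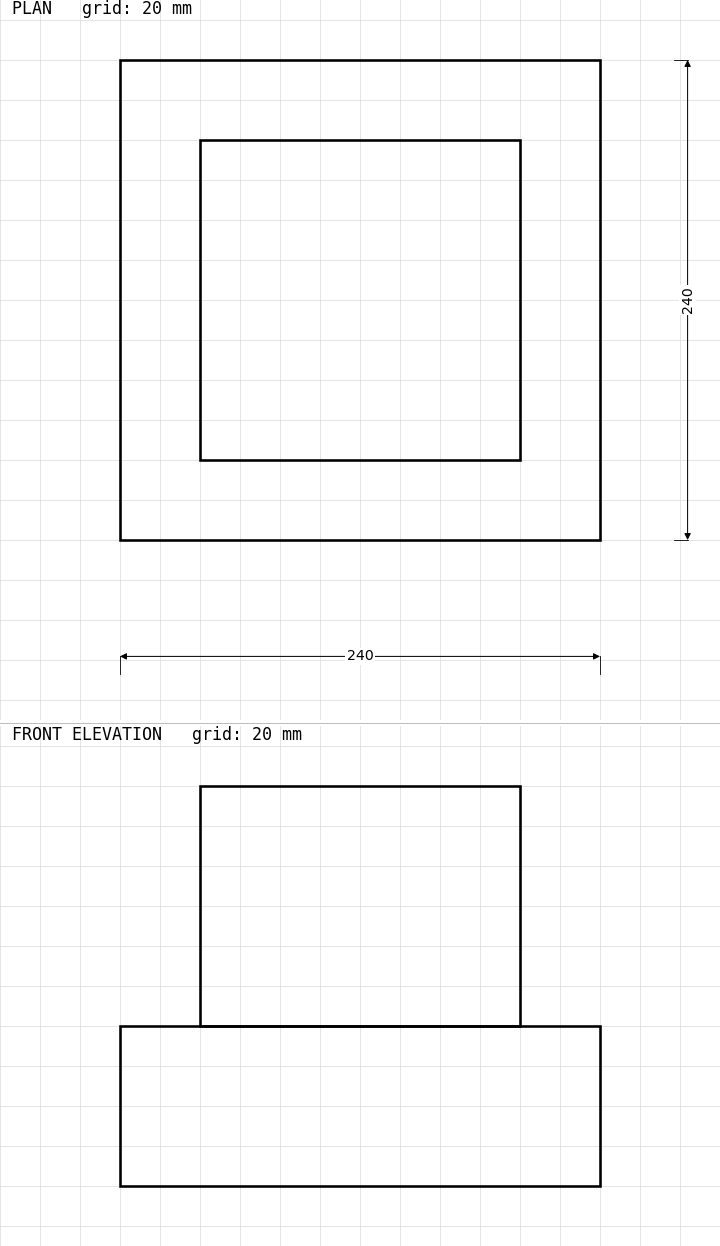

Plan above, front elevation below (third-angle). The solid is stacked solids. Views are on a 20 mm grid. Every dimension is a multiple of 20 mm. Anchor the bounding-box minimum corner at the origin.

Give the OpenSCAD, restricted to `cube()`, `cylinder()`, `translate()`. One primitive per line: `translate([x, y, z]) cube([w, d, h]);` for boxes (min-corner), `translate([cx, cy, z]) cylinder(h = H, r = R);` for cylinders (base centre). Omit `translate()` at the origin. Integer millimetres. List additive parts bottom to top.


cube([240, 240, 80]);
translate([40, 40, 80]) cube([160, 160, 120]);


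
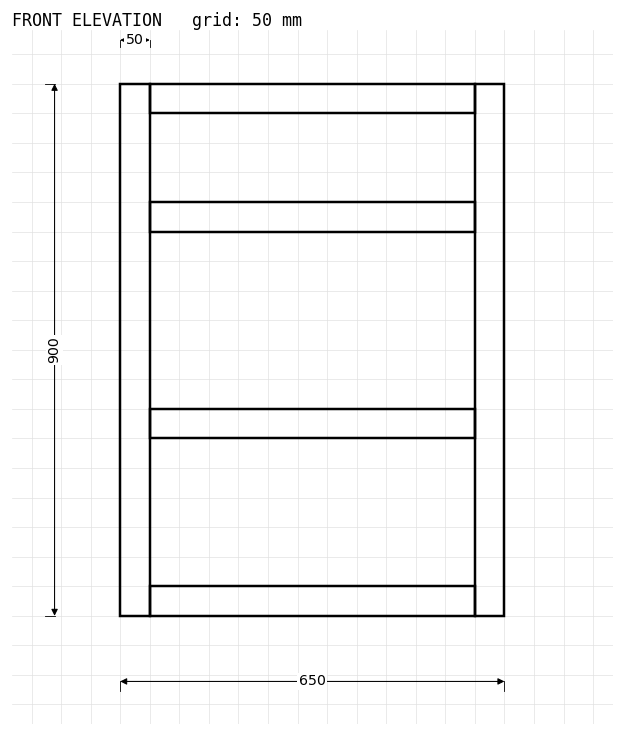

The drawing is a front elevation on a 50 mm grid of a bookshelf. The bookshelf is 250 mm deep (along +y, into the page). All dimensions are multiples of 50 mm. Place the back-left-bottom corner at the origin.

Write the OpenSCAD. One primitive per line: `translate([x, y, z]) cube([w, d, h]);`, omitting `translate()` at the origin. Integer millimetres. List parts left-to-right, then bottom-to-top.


cube([50, 250, 900]);
translate([50, 0, 0]) cube([550, 250, 50]);
translate([50, 0, 300]) cube([550, 250, 50]);
translate([50, 0, 650]) cube([550, 250, 50]);
translate([50, 0, 850]) cube([550, 250, 50]);
translate([600, 0, 0]) cube([50, 250, 900]);
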